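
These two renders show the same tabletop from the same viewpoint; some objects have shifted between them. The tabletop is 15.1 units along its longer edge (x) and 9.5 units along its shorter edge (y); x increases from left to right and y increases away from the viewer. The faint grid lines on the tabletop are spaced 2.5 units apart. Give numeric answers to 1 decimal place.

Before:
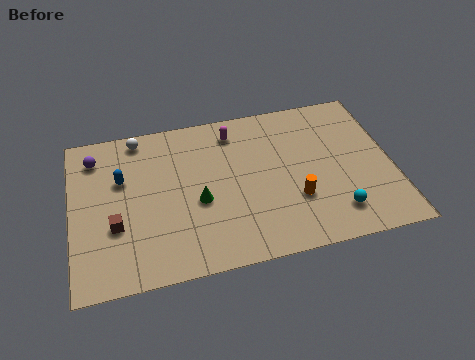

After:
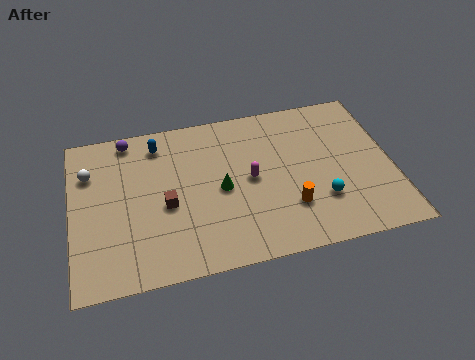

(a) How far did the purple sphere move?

1.8

The purple sphere was near (1.2, 7.7) before and (2.8, 8.5) after, so it travelled √(1.6² + 0.8²) ≈ 1.8 units.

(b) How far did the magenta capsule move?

3.2

From (7.8, 7.9) to (8.4, 4.8), the magenta capsule covered √(0.6² + 3.1²) ≈ 3.2 units.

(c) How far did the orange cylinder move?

0.5

The orange cylinder was near (10.4, 3.1) before and (10.1, 2.7) after, so it travelled √(0.3² + 0.4²) ≈ 0.5 units.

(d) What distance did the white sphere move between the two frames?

2.9

The white sphere moved from about (3.3, 8.5) to (0.9, 6.8), a distance of √(2.4² + 1.7²) ≈ 2.9.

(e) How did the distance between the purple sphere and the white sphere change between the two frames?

+0.3

Before: roughly 2.2 units apart; after: 2.5. That's 0.3 units further apart.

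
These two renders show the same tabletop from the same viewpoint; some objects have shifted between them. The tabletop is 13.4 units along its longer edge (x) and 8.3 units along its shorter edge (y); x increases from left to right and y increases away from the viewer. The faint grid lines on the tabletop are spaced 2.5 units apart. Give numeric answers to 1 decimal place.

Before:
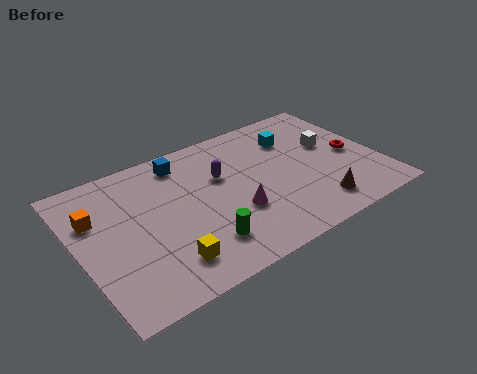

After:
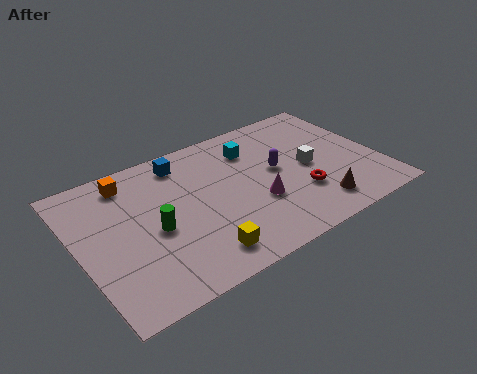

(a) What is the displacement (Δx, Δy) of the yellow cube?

(1.4, -0.3)

From the two frames, the yellow cube sits at roughly (3.4, 1.7) before and (4.8, 1.4) after.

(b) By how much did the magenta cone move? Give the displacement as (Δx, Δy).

(1.0, 0.1)

The magenta cone started near (6.7, 2.9) and ended near (7.7, 3.0).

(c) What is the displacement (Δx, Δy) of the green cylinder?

(-1.8, 1.8)

The green cylinder started near (5.0, 1.9) and ended near (3.2, 3.7).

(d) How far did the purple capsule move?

2.5

The purple capsule was near (6.5, 5.3) before and (8.9, 4.5) after, so it travelled √(2.4² + 0.8²) ≈ 2.5 units.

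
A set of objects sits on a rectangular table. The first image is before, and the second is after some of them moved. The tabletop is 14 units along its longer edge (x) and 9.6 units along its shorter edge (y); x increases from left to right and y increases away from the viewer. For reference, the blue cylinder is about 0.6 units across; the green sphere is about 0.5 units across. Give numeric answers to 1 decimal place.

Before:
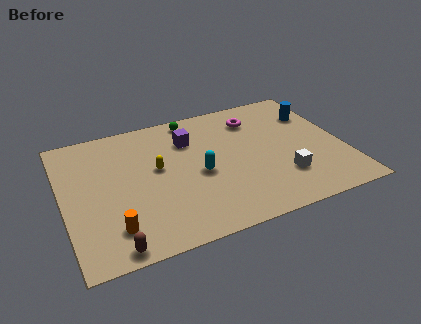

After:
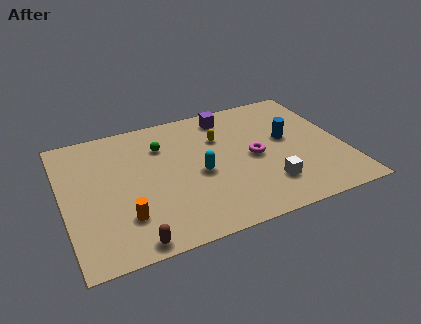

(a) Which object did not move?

the cyan capsule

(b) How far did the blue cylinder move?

2.2

From (12.9, 6.9) to (11.3, 5.4), the blue cylinder covered √(1.6² + 1.5²) ≈ 2.2 units.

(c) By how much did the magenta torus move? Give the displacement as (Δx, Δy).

(-0.4, -2.9)

The magenta torus was at about (9.9, 7.5) and moved to about (9.5, 4.6).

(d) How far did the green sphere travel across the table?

2.3

From (6.8, 8.6) to (5.1, 7.0), the green sphere covered √(1.7² + 1.6²) ≈ 2.3 units.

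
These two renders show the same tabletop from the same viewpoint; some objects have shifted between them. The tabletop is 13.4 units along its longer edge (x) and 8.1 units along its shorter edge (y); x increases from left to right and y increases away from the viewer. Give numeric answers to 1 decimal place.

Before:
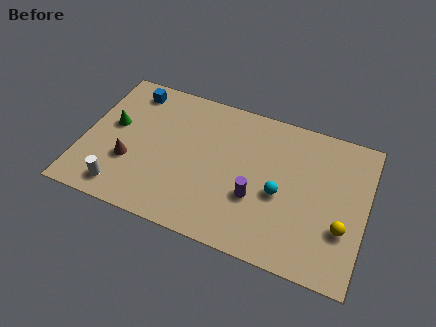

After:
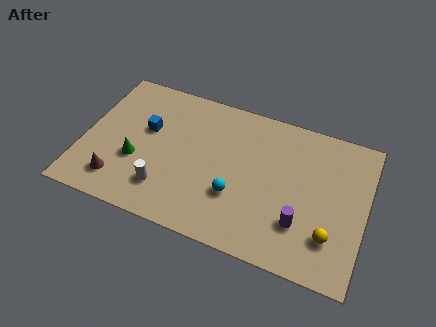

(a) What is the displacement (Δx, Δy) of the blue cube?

(1.0, -2.0)

The blue cube started near (1.9, 6.9) and ended near (2.9, 4.9).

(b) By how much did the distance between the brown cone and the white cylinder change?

+0.6

Before: roughly 1.6 units apart; after: 2.2. That's 0.6 units further apart.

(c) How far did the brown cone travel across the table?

1.3

From (2.3, 2.8) to (1.9, 1.6), the brown cone covered √(0.4² + 1.2²) ≈ 1.3 units.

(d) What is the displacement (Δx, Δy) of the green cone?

(1.3, -1.6)

From the two frames, the green cone sits at roughly (1.3, 4.6) before and (2.6, 3.0) after.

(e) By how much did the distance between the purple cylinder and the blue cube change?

+0.5

They were about 7.5 units apart before and 8.0 after — 0.5 units further apart.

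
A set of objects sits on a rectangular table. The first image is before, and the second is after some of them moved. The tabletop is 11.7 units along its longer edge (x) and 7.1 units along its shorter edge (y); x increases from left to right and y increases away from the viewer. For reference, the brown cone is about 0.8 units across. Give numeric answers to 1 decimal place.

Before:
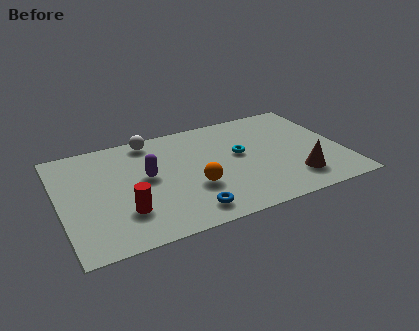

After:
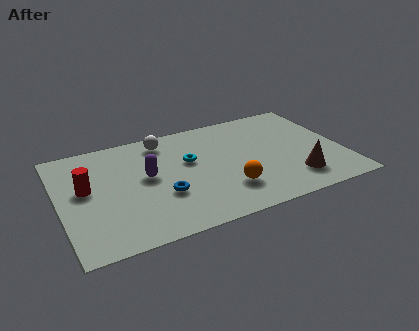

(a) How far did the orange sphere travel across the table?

1.4

From (5.4, 2.5) to (6.7, 1.9), the orange sphere covered √(1.3² + 0.6²) ≈ 1.4 units.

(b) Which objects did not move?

the purple capsule and the brown cone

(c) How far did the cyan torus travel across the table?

2.1

The cyan torus was near (7.5, 4.0) before and (5.4, 4.3) after, so it travelled √(2.1² + 0.3²) ≈ 2.1 units.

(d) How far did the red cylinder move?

2.4

From (2.5, 2.0) to (1.1, 4.0), the red cylinder covered √(1.4² + 2.0²) ≈ 2.4 units.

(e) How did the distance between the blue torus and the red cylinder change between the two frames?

+0.7

Before: roughly 2.7 units apart; after: 3.4. That's 0.7 units further apart.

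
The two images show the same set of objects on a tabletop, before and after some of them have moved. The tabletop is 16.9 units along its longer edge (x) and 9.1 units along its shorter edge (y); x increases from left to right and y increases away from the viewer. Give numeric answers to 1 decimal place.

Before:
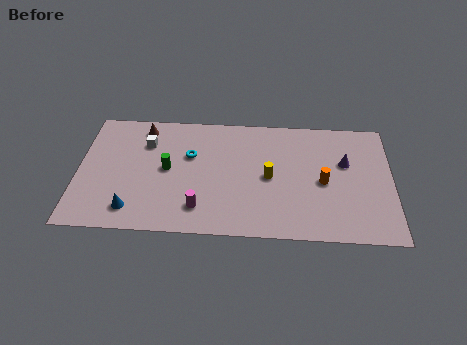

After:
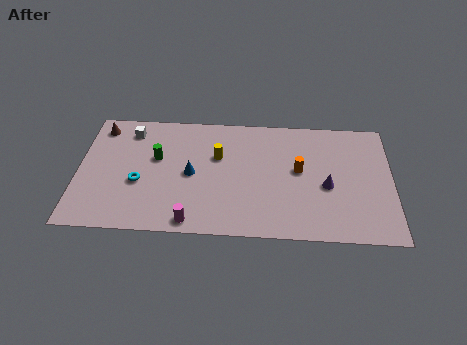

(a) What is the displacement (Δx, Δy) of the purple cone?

(-1.0, -1.8)

From the two frames, the purple cone sits at roughly (14.4, 5.7) before and (13.4, 3.9) after.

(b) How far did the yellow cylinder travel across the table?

3.1

The yellow cylinder moved from about (10.3, 4.4) to (7.5, 5.8), a distance of √(2.8² + 1.4²) ≈ 3.1.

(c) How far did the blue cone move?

4.2

The blue cone was near (3.0, 1.6) before and (6.1, 4.4) after, so it travelled √(3.1² + 2.8²) ≈ 4.2 units.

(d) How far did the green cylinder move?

1.0

The green cylinder was near (4.8, 4.7) before and (4.2, 5.5) after, so it travelled √(0.6² + 0.8²) ≈ 1.0 units.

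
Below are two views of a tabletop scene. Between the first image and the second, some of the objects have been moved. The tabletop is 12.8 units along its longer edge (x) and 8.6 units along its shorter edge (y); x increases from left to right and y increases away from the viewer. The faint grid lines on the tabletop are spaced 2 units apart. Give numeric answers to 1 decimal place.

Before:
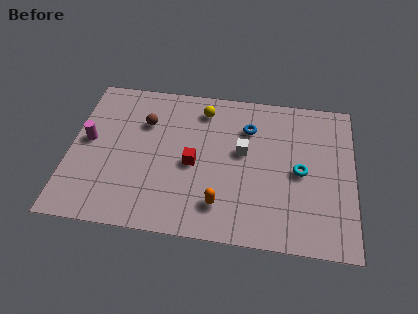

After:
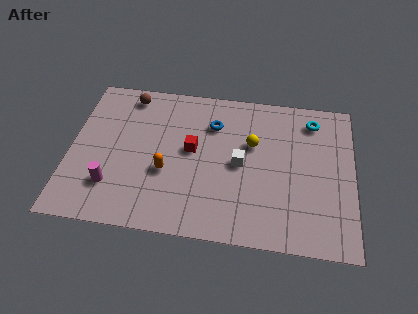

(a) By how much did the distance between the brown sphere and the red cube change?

+1.0

They were about 3.1 units apart before and 4.1 after — 1.0 units further apart.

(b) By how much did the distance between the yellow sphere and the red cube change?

-0.4

The distance was about 3.2 in the first image and 2.8 in the second, so they moved 0.4 units closer together.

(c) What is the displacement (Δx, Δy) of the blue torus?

(-1.6, 0.0)

The blue torus was at about (8.0, 6.3) and moved to about (6.4, 6.3).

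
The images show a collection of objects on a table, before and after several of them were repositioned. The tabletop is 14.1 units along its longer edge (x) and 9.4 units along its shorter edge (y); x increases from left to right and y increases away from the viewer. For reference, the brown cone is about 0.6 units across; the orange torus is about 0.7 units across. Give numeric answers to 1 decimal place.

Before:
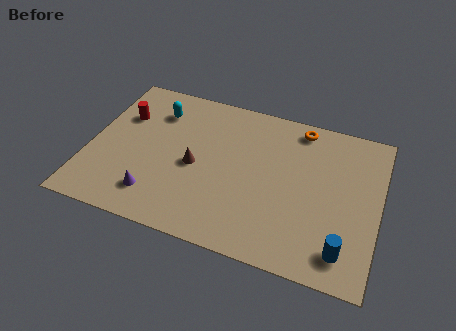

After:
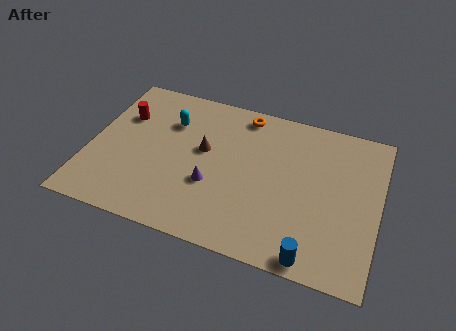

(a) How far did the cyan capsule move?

0.9

The cyan capsule was near (3.0, 7.2) before and (3.7, 6.7) after, so it travelled √(0.7² + 0.5²) ≈ 0.9 units.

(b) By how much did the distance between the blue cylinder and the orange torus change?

+1.3

Before: roughly 7.2 units apart; after: 8.5. That's 1.3 units further apart.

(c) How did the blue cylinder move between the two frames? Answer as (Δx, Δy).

(-1.4, -0.8)

From the two frames, the blue cylinder sits at roughly (12.6, 1.6) before and (11.2, 0.8) after.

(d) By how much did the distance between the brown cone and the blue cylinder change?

-0.6

Before: roughly 7.9 units apart; after: 7.3. That's 0.6 units closer together.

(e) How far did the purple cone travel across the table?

3.0

From (3.5, 1.9) to (6.1, 3.4), the purple cone covered √(2.6² + 1.5²) ≈ 3.0 units.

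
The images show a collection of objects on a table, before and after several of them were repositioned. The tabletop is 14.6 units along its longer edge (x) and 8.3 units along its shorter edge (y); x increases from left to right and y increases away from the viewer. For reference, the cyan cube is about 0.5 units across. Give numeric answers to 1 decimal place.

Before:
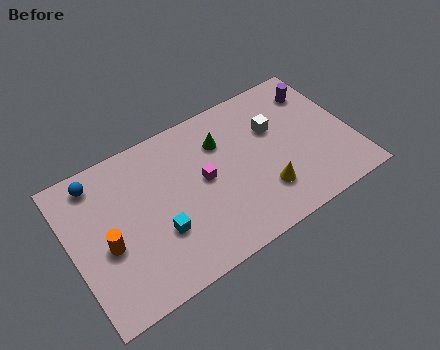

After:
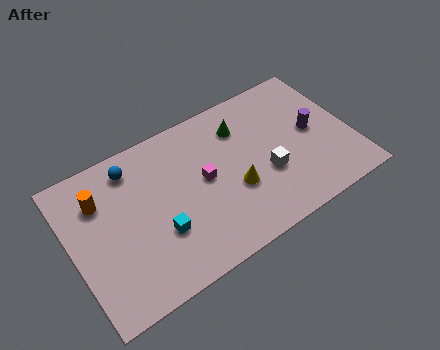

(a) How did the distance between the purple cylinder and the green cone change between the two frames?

-1.2

Before: roughly 5.2 units apart; after: 4.0. That's 1.2 units closer together.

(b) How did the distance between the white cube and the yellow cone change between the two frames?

-1.7

Before: roughly 3.4 units apart; after: 1.7. That's 1.7 units closer together.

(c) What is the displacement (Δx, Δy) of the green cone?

(1.1, 0.3)

The green cone was at about (8.1, 6.0) and moved to about (9.2, 6.3).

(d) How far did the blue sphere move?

1.8

The blue sphere moved from about (1.7, 7.1) to (3.5, 6.9), a distance of √(1.8² + 0.2²) ≈ 1.8.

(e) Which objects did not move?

the cyan cube and the magenta cube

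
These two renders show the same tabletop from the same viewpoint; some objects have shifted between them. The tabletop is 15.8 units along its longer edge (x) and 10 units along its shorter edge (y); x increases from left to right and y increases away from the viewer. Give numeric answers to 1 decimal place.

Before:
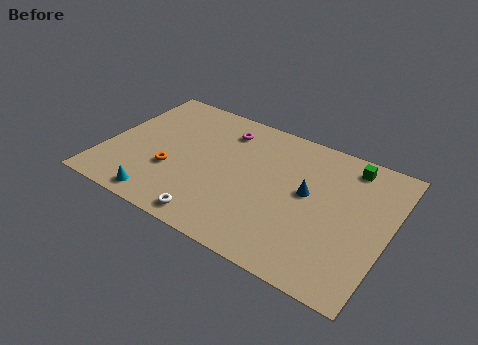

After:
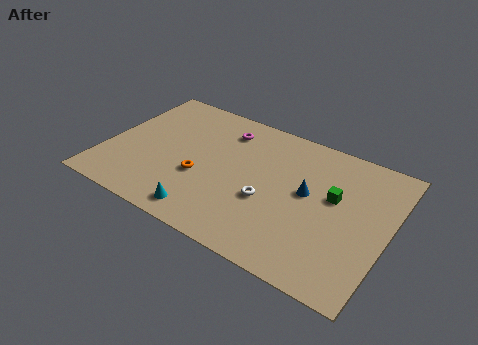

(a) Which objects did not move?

the blue cone and the magenta torus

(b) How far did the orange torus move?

1.6

The orange torus moved from about (3.9, 3.5) to (5.5, 3.8), a distance of √(1.6² + 0.3²) ≈ 1.6.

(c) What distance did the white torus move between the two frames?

3.8

The white torus moved from about (6.7, 1.1) to (9.3, 3.9), a distance of √(2.6² + 2.8²) ≈ 3.8.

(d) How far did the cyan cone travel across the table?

2.5

From (3.7, 1.1) to (6.2, 1.3), the cyan cone covered √(2.5² + 0.2²) ≈ 2.5 units.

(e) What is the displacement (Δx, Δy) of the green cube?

(-0.5, -2.7)

From the two frames, the green cube sits at roughly (13.2, 8.6) before and (12.7, 5.9) after.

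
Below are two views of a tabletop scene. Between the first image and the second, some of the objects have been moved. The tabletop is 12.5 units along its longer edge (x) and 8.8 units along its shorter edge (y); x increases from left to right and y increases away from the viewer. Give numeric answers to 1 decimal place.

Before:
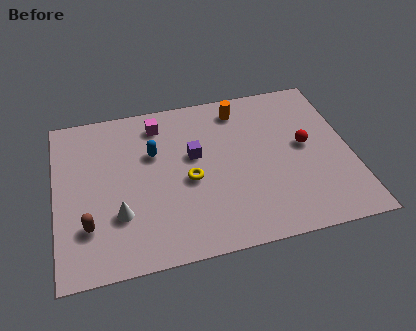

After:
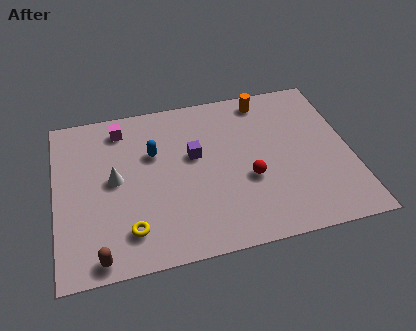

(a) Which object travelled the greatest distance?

the yellow torus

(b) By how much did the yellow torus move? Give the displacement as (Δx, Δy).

(-2.6, -2.1)

From the two frames, the yellow torus sits at roughly (5.6, 3.9) before and (3.0, 1.8) after.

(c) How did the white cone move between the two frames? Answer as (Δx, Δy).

(-0.1, 1.9)

The white cone started near (2.6, 2.7) and ended near (2.5, 4.6).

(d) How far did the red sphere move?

2.8

From (10.6, 4.7) to (8.1, 3.4), the red sphere covered √(2.5² + 1.3²) ≈ 2.8 units.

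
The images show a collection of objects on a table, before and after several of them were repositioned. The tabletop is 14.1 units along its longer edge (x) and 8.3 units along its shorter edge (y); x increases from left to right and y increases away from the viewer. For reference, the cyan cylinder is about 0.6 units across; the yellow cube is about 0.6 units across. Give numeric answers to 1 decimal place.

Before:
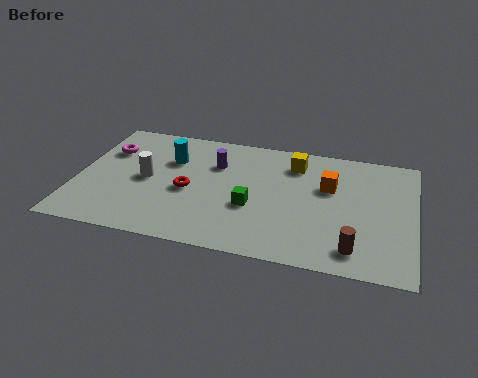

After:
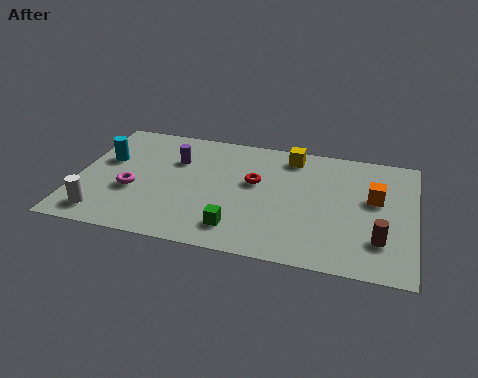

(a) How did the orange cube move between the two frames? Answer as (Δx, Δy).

(1.9, -0.4)

From the two frames, the orange cube sits at roughly (10.5, 5.3) before and (12.4, 4.9) after.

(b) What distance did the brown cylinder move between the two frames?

1.3

From (11.7, 1.4) to (12.7, 2.2), the brown cylinder covered √(1.0² + 0.8²) ≈ 1.3 units.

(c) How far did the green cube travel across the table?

1.7

The green cube was near (7.4, 3.2) before and (6.9, 1.6) after, so it travelled √(0.5² + 1.6²) ≈ 1.7 units.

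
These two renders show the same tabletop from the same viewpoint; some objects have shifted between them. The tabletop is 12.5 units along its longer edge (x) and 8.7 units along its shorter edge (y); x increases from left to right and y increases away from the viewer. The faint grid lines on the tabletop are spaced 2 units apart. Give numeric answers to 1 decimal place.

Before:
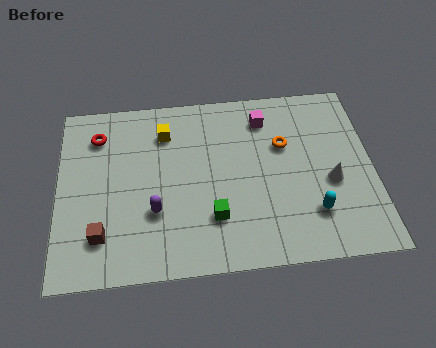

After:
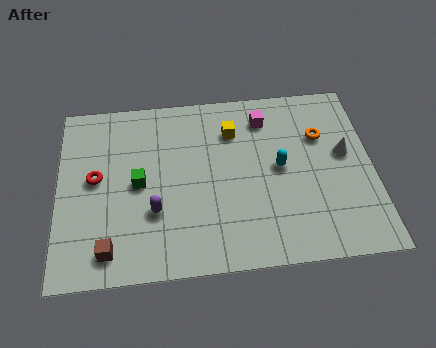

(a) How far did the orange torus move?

1.5

The orange torus was near (9.0, 5.6) before and (10.5, 5.9) after, so it travelled √(1.5² + 0.3²) ≈ 1.5 units.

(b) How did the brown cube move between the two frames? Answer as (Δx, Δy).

(0.3, -0.7)

From the two frames, the brown cube sits at roughly (1.7, 2.0) before and (2.0, 1.3) after.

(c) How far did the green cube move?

3.5

From (6.1, 2.4) to (3.2, 4.3), the green cube covered √(2.9² + 1.9²) ≈ 3.5 units.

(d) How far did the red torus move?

2.1

The red torus was near (1.6, 6.8) before and (1.5, 4.7) after, so it travelled √(0.1² + 2.1²) ≈ 2.1 units.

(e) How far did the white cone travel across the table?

1.4

The white cone was near (10.8, 3.6) before and (11.4, 4.9) after, so it travelled √(0.6² + 1.3²) ≈ 1.4 units.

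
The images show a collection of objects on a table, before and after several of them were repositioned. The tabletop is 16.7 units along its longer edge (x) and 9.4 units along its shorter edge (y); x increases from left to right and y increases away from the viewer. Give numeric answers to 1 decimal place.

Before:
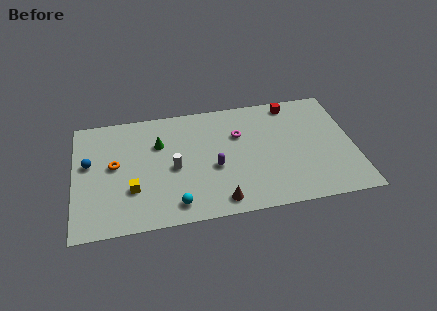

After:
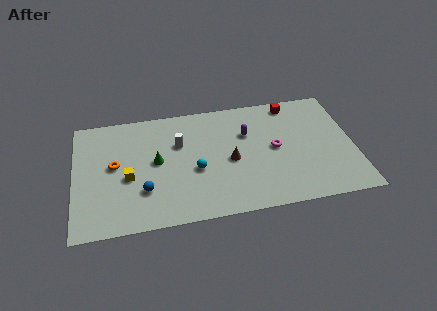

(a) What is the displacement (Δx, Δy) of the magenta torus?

(2.1, -1.5)

The magenta torus started near (9.9, 6.3) and ended near (12.0, 4.8).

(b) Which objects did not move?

the red cube and the orange torus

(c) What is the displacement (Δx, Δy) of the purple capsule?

(2.1, 2.4)

The purple capsule was at about (8.3, 3.9) and moved to about (10.4, 6.3).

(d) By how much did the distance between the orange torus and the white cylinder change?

+0.5

Before: roughly 3.6 units apart; after: 4.1. That's 0.5 units further apart.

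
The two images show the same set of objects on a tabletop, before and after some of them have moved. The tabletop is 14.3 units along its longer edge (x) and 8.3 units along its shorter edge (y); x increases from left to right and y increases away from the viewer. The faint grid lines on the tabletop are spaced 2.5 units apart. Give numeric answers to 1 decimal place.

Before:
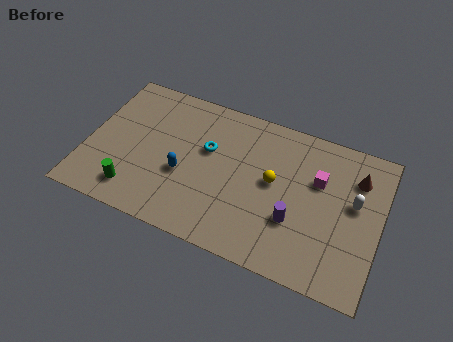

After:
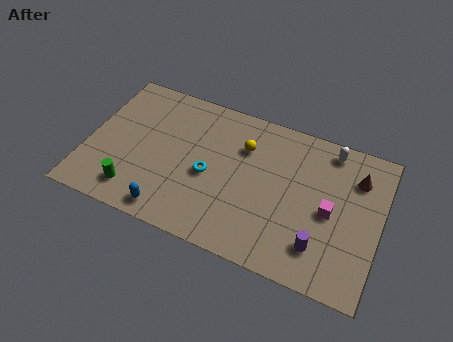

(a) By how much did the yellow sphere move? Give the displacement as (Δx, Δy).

(-1.6, 1.4)

The yellow sphere started near (9.1, 4.5) and ended near (7.5, 5.9).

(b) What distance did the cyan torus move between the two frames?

1.4

From (5.8, 5.1) to (6.0, 3.7), the cyan torus covered √(0.2² + 1.4²) ≈ 1.4 units.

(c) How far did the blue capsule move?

2.3

The blue capsule moved from about (4.8, 3.3) to (4.4, 1.0), a distance of √(0.4² + 2.3²) ≈ 2.3.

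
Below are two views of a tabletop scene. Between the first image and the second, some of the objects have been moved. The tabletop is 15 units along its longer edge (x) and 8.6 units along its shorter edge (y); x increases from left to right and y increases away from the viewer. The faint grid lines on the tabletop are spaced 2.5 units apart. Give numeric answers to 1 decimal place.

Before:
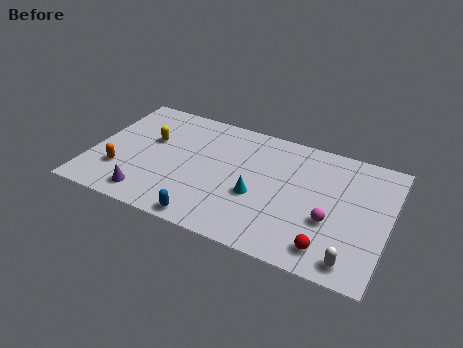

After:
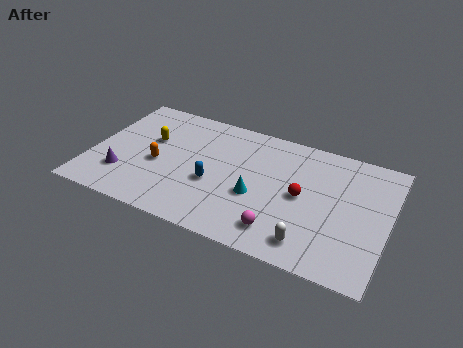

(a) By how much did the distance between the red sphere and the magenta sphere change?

+1.0

They were about 1.8 units apart before and 2.8 after — 1.0 units further apart.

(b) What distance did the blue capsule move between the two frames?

2.6

The blue capsule moved from about (6.3, 0.8) to (6.3, 3.4), a distance of √(0.0² + 2.6²) ≈ 2.6.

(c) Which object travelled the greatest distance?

the red sphere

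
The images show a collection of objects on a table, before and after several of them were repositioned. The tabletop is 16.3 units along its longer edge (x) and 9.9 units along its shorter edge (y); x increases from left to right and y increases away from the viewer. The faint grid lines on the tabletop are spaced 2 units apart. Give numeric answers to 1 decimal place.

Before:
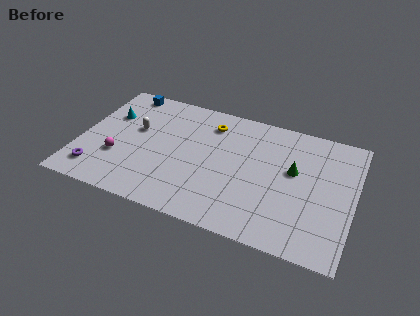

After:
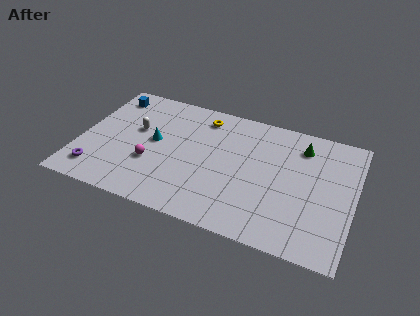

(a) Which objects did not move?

the purple torus and the white capsule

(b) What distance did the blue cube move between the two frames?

1.0

From (2.1, 8.9) to (1.3, 8.3), the blue cube covered √(0.8² + 0.6²) ≈ 1.0 units.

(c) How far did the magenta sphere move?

2.0

The magenta sphere moved from about (2.4, 3.3) to (4.4, 3.5), a distance of √(2.0² + 0.2²) ≈ 2.0.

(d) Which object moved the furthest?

the cyan cone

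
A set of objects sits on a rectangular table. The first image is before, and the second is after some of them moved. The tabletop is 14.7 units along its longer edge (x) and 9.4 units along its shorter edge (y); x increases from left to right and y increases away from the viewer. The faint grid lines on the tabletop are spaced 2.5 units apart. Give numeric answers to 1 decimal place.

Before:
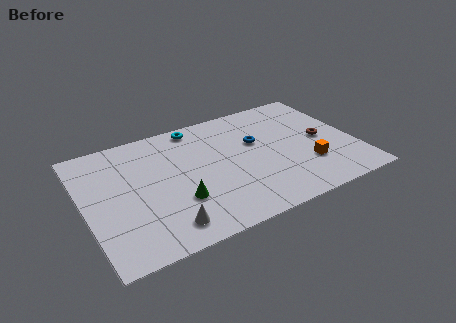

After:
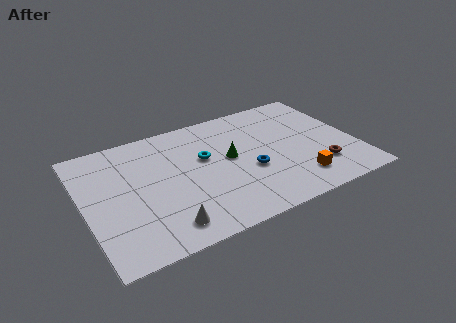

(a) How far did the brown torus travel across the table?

2.3

From (13.0, 4.6) to (12.5, 2.4), the brown torus covered √(0.5² + 2.2²) ≈ 2.3 units.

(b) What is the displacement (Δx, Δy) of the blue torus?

(-0.7, -2.1)

From the two frames, the blue torus sits at roughly (9.5, 5.8) before and (8.8, 3.7) after.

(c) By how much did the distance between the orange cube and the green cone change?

-2.5

Before: roughly 7.1 units apart; after: 4.6. That's 2.5 units closer together.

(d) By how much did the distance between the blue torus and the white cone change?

-1.7

The distance was about 7.1 in the first image and 5.4 in the second, so they moved 1.7 units closer together.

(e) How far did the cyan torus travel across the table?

2.7

The cyan torus was near (6.5, 8.4) before and (6.6, 5.7) after, so it travelled √(0.1² + 2.7²) ≈ 2.7 units.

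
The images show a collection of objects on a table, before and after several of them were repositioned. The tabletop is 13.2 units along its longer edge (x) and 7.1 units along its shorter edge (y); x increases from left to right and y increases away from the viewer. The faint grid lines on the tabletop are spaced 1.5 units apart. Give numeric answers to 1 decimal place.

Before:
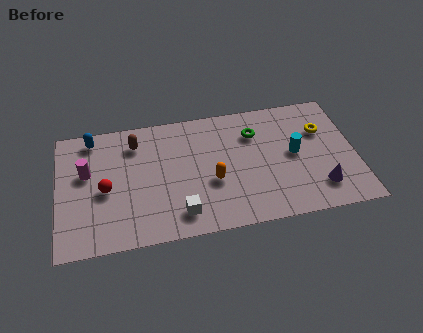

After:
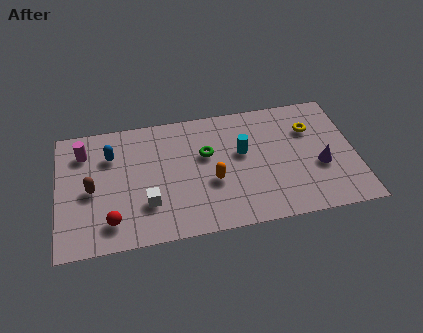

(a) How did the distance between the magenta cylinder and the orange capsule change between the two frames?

+0.5

The distance was about 5.7 in the first image and 6.2 in the second, so they moved 0.5 units further apart.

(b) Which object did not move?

the orange capsule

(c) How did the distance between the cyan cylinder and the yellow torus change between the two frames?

+1.5

Before: roughly 1.7 units apart; after: 3.2. That's 1.5 units further apart.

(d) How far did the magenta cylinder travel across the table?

1.2

The magenta cylinder moved from about (1.3, 4.3) to (1.2, 5.5), a distance of √(0.1² + 1.2²) ≈ 1.2.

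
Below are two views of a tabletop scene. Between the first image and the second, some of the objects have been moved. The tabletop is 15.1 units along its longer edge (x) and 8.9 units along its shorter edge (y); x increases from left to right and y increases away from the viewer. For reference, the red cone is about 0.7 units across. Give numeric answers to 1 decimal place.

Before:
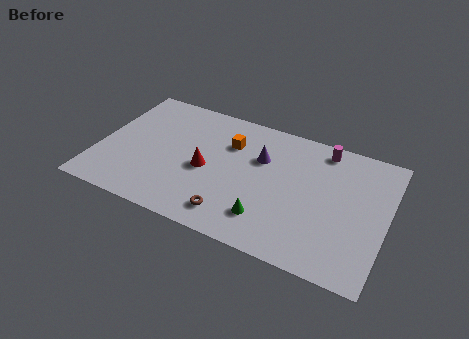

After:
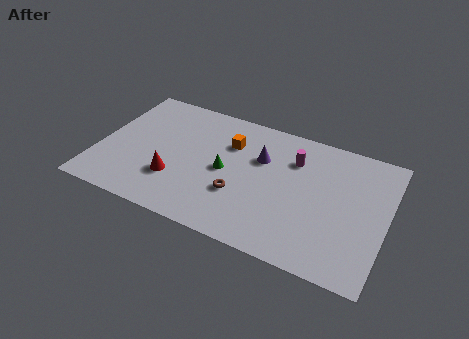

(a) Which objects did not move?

the purple cone and the orange cube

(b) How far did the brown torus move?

1.5

From (7.4, 1.5) to (7.6, 3.0), the brown torus covered √(0.2² + 1.5²) ≈ 1.5 units.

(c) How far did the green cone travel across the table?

3.4

From (9.2, 2.0) to (6.7, 4.3), the green cone covered √(2.5² + 2.3²) ≈ 3.4 units.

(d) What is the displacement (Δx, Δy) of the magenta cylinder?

(-1.4, -1.3)

The magenta cylinder started near (11.5, 7.8) and ended near (10.1, 6.5).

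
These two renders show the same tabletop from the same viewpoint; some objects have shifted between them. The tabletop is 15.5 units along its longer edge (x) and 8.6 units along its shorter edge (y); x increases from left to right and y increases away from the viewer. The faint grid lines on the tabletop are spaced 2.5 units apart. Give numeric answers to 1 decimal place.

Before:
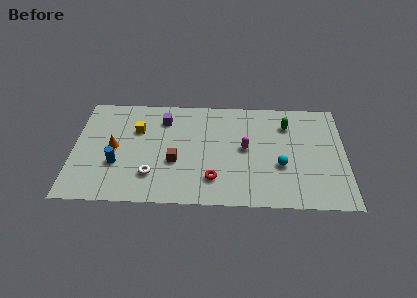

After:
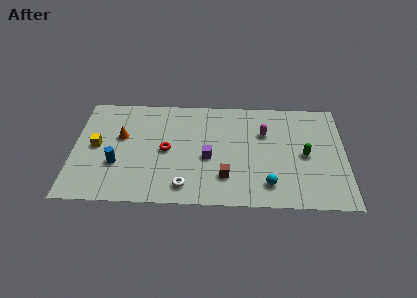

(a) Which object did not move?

the blue cylinder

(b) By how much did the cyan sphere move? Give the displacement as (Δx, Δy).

(-0.7, -1.5)

The cyan sphere was at about (11.8, 3.2) and moved to about (11.1, 1.7).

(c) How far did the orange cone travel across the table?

1.0

The orange cone was near (2.3, 4.3) before and (2.7, 5.2) after, so it travelled √(0.4² + 0.9²) ≈ 1.0 units.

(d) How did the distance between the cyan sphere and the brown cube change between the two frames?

-3.5

They were about 6.0 units apart before and 2.5 after — 3.5 units closer together.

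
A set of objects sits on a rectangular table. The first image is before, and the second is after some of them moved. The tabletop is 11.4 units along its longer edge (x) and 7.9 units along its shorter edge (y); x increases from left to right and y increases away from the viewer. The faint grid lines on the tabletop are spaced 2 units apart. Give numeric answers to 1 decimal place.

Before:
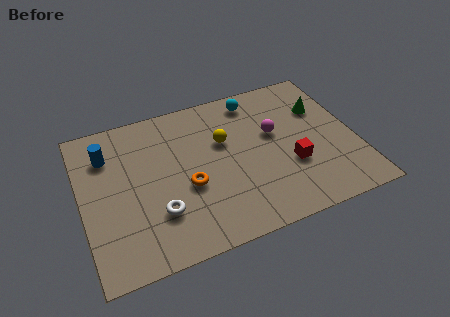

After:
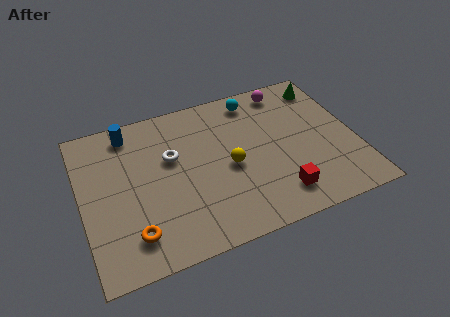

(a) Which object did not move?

the cyan sphere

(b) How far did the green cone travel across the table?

1.2

The green cone was near (10.2, 5.4) before and (10.5, 6.6) after, so it travelled √(0.3² + 1.2²) ≈ 1.2 units.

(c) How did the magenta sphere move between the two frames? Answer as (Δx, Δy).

(0.8, 2.2)

From the two frames, the magenta sphere sits at roughly (8.1, 4.7) before and (8.9, 6.9) after.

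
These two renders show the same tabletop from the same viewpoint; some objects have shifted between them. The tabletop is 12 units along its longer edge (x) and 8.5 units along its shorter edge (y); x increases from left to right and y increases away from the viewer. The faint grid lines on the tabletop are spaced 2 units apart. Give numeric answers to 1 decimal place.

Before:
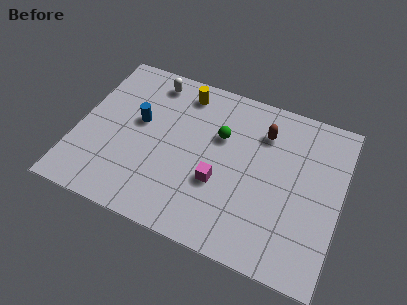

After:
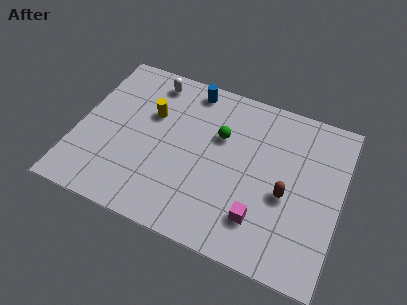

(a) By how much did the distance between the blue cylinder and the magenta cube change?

+2.4

Before: roughly 4.3 units apart; after: 6.7. That's 2.4 units further apart.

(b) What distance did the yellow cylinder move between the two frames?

2.1

From (4.5, 7.2) to (3.2, 5.5), the yellow cylinder covered √(1.3² + 1.7²) ≈ 2.1 units.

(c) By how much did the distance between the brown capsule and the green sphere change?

+1.6

They were about 2.1 units apart before and 3.7 after — 1.6 units further apart.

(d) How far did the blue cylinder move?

3.3

The blue cylinder moved from about (2.7, 4.9) to (4.8, 7.5), a distance of √(2.1² + 2.6²) ≈ 3.3.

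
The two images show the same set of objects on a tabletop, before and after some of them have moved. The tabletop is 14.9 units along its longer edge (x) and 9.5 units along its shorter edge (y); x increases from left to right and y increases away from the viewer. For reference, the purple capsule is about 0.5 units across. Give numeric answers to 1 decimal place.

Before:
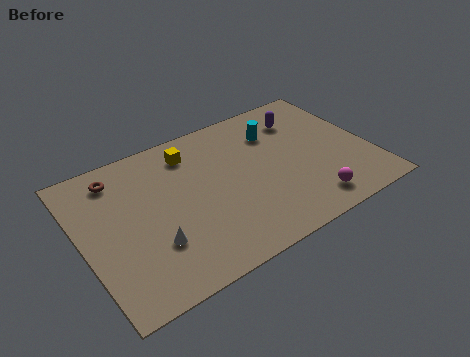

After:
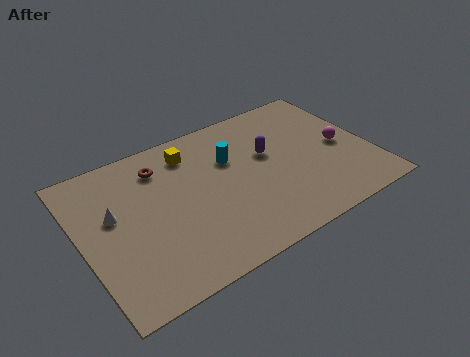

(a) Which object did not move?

the yellow cube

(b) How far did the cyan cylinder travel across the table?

2.6

From (10.4, 7.0) to (7.9, 6.3), the cyan cylinder covered √(2.5² + 0.7²) ≈ 2.6 units.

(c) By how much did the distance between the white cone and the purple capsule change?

-1.6

The distance was about 9.7 in the first image and 8.1 in the second, so they moved 1.6 units closer together.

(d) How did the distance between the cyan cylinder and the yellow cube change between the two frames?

-2.1

Before: roughly 4.5 units apart; after: 2.4. That's 2.1 units closer together.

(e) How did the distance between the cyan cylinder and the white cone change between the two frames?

-2.0

Before: roughly 8.2 units apart; after: 6.2. That's 2.0 units closer together.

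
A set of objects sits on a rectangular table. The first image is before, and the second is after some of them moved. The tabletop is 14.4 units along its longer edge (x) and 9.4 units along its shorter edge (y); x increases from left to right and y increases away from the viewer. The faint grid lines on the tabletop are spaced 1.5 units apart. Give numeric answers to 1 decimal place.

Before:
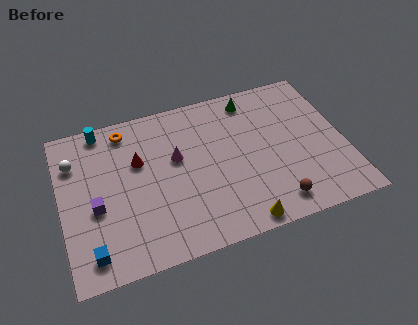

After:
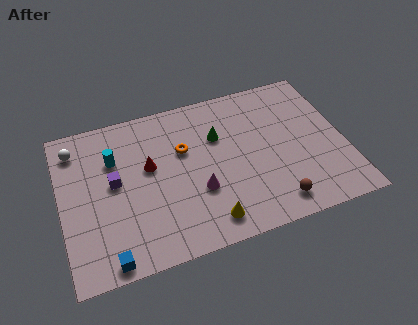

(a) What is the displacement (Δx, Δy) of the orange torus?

(2.8, -2.1)

The orange torus was at about (3.5, 8.1) and moved to about (6.3, 6.0).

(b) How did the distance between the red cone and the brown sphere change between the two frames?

-0.7

The distance was about 8.0 in the first image and 7.3 in the second, so they moved 0.7 units closer together.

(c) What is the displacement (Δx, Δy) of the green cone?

(-1.9, -1.8)

The green cone was at about (10.0, 8.1) and moved to about (8.1, 6.3).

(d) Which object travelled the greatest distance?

the orange torus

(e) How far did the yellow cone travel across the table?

1.7

The yellow cone moved from about (8.7, 0.8) to (7.1, 1.4), a distance of √(1.6² + 0.6²) ≈ 1.7.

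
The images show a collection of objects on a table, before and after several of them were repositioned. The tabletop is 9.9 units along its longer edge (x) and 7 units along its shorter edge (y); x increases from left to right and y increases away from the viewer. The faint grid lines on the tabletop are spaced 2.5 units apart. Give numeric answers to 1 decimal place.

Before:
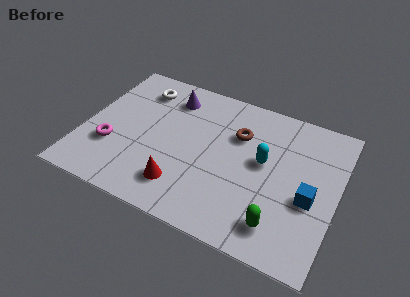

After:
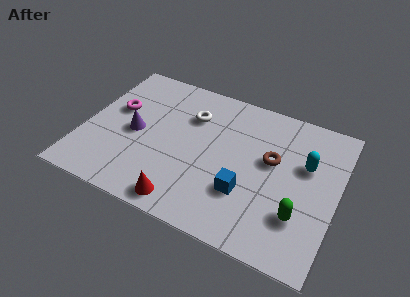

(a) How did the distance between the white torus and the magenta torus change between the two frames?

-0.4

They were about 3.4 units apart before and 3.0 after — 0.4 units closer together.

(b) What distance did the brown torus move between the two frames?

1.6

The brown torus was near (5.9, 4.8) before and (7.3, 4.1) after, so it travelled √(1.4² + 0.7²) ≈ 1.6 units.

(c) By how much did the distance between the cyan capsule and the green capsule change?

-0.4

The distance was about 2.8 in the first image and 2.4 in the second, so they moved 0.4 units closer together.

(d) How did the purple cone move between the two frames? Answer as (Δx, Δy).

(-1.1, -2.3)

From the two frames, the purple cone sits at roughly (3.1, 5.6) before and (2.0, 3.3) after.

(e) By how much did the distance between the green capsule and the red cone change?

+0.7

They were about 3.8 units apart before and 4.5 after — 0.7 units further apart.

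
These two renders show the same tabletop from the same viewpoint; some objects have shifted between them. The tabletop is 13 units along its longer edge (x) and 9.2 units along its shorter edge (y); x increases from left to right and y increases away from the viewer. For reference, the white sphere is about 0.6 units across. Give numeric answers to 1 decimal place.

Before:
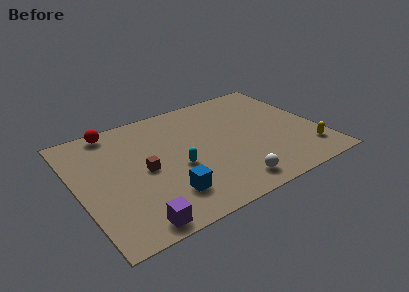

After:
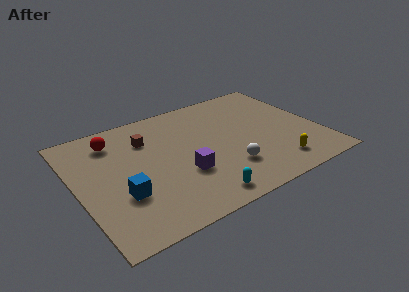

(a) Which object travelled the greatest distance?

the purple cube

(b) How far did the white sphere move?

1.2

The white sphere moved from about (7.6, 1.3) to (7.7, 2.5), a distance of √(0.1² + 1.2²) ≈ 1.2.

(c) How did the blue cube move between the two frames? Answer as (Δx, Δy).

(-2.2, 1.0)

The blue cube was at about (4.3, 2.1) and moved to about (2.1, 3.1).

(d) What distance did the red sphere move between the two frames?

0.9

From (2.4, 8.3) to (2.3, 7.4), the red sphere covered √(0.1² + 0.9²) ≈ 0.9 units.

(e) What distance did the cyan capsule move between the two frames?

2.8

From (5.2, 3.8) to (5.9, 1.1), the cyan capsule covered √(0.7² + 2.7²) ≈ 2.8 units.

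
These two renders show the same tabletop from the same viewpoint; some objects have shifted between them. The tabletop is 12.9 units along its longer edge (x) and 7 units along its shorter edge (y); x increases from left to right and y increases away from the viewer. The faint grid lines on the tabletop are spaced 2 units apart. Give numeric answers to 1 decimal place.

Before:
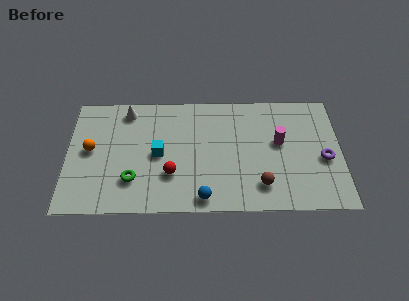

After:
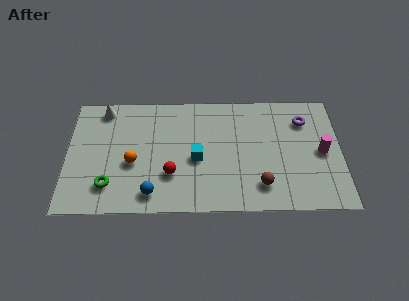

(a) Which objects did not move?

the red sphere and the brown sphere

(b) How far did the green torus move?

1.1

The green torus moved from about (3.1, 1.9) to (2.0, 1.6), a distance of √(1.1² + 0.3²) ≈ 1.1.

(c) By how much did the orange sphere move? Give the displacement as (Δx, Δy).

(2.0, -0.8)

The orange sphere was at about (1.1, 3.7) and moved to about (3.1, 2.9).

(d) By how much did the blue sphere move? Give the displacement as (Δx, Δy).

(-2.4, 0.3)

The blue sphere started near (6.4, 0.8) and ended near (4.0, 1.1).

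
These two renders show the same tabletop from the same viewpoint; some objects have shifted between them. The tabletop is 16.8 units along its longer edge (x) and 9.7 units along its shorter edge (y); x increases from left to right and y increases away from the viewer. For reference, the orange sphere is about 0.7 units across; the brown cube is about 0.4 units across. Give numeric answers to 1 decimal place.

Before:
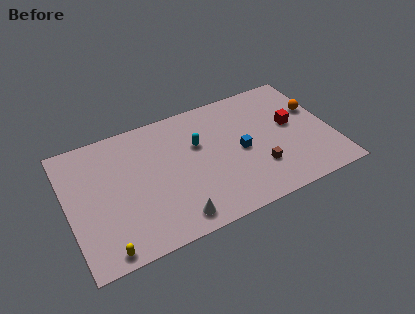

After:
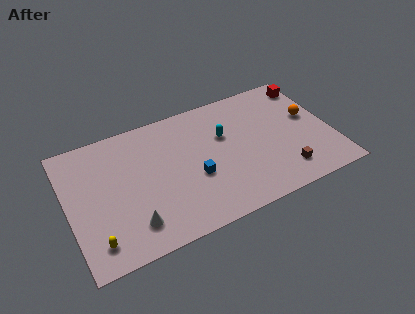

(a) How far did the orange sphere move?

0.6

The orange sphere moved from about (16.0, 6.1) to (15.6, 5.6), a distance of √(0.4² + 0.5²) ≈ 0.6.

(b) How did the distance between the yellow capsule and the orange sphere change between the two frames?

-0.3

The distance was about 15.0 in the first image and 14.7 in the second, so they moved 0.3 units closer together.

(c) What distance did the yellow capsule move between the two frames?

0.9

From (1.9, 0.9) to (1.4, 1.7), the yellow capsule covered √(0.5² + 0.8²) ≈ 0.9 units.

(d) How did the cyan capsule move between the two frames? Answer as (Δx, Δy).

(1.7, 0.0)

The cyan capsule was at about (8.4, 6.2) and moved to about (10.1, 6.2).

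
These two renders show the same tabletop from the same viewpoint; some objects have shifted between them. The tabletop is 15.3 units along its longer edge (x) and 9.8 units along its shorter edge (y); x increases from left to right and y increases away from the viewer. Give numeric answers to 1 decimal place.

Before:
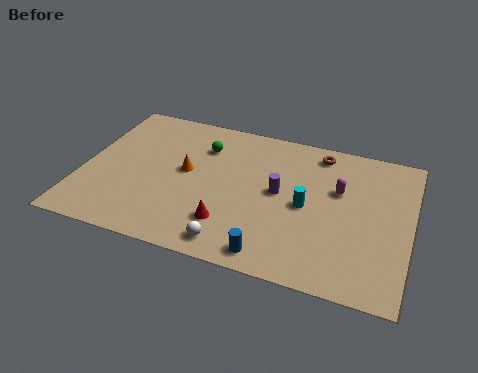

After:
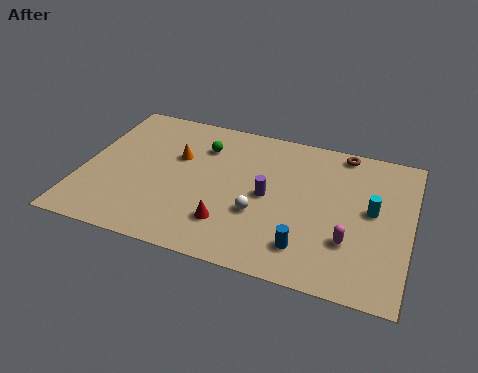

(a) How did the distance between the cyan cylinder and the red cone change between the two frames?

+2.9

The distance was about 4.1 in the first image and 7.0 in the second, so they moved 2.9 units further apart.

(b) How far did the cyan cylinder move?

3.1

The cyan cylinder was near (10.5, 4.7) before and (13.5, 5.3) after, so it travelled √(3.0² + 0.6²) ≈ 3.1 units.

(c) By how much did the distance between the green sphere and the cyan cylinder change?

+2.6

The distance was about 5.7 in the first image and 8.3 in the second, so they moved 2.6 units further apart.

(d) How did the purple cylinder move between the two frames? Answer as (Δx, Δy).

(-0.5, -0.4)

The purple cylinder was at about (9.2, 5.2) and moved to about (8.7, 4.8).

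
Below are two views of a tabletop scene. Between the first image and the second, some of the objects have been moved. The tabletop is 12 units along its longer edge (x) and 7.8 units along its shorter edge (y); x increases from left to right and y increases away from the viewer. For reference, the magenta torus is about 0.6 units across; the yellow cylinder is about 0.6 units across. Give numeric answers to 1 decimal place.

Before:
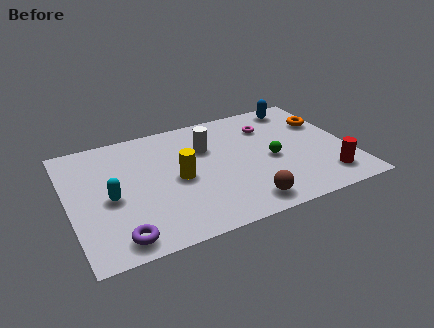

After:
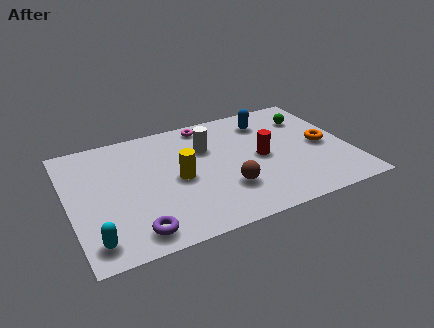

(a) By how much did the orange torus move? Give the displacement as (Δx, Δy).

(-0.3, -1.6)

The orange torus was at about (11.2, 5.3) and moved to about (10.9, 3.7).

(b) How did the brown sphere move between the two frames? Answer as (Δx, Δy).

(-0.6, 1.2)

From the two frames, the brown sphere sits at roughly (7.1, 1.1) before and (6.5, 2.3) after.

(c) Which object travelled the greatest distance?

the red cylinder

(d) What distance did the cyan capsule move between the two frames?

2.5

The cyan capsule was near (1.7, 3.5) before and (0.8, 1.2) after, so it travelled √(0.9² + 2.3²) ≈ 2.5 units.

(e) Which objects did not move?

the white cylinder and the yellow cylinder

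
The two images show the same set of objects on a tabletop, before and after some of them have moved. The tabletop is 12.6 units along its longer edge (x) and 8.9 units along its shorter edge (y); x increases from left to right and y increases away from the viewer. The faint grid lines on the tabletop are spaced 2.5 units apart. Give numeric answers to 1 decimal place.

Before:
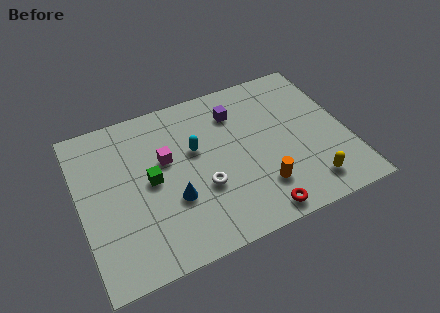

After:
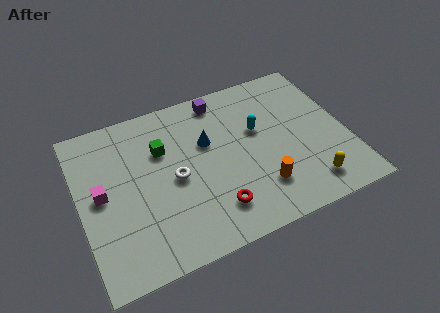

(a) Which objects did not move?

the yellow capsule and the orange cylinder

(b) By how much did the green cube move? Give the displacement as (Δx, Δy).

(0.7, 1.5)

The green cube started near (3.3, 4.5) and ended near (4.0, 6.0).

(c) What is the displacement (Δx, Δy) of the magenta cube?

(-3.1, -0.8)

From the two frames, the magenta cube sits at roughly (4.1, 5.4) before and (1.0, 4.6) after.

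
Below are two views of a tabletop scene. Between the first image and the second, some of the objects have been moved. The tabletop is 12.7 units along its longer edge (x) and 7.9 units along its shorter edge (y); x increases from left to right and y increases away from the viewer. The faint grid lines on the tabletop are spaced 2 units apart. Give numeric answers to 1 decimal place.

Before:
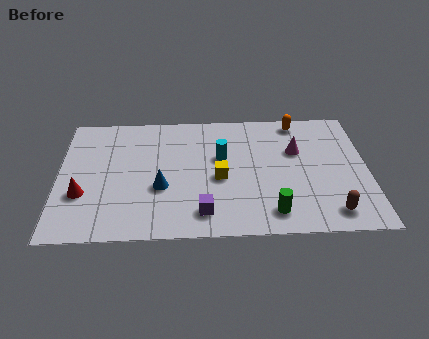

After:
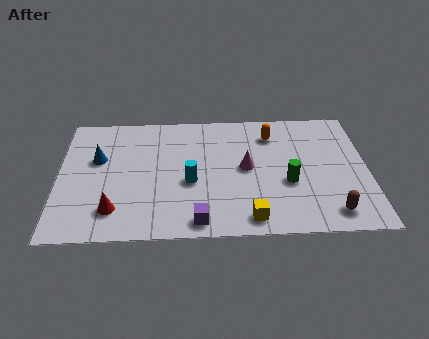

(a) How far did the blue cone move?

3.2

The blue cone was near (4.2, 3.0) before and (1.6, 4.9) after, so it travelled √(2.6² + 1.9²) ≈ 3.2 units.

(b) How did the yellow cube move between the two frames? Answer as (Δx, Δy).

(1.2, -2.5)

The yellow cube was at about (6.6, 3.5) and moved to about (7.8, 1.0).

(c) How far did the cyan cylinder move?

2.0

From (6.7, 4.8) to (5.4, 3.3), the cyan cylinder covered √(1.3² + 1.5²) ≈ 2.0 units.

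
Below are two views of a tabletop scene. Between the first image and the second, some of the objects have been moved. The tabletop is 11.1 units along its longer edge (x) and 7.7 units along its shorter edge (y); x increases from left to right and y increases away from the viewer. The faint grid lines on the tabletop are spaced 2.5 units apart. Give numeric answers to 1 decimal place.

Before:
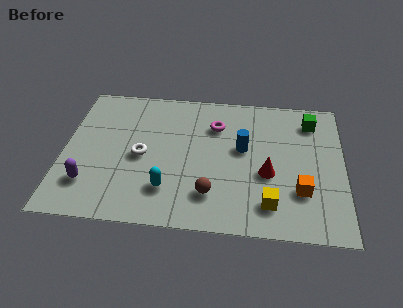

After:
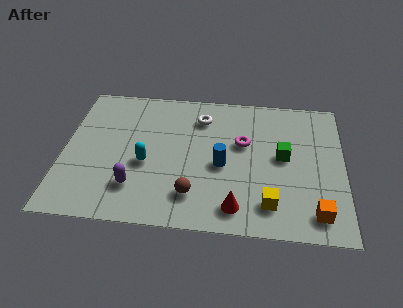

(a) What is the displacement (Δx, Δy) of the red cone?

(-1.2, -1.9)

The red cone was at about (8.1, 3.1) and moved to about (6.9, 1.2).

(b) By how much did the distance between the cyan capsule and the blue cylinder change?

-0.8

Before: roughly 3.8 units apart; after: 3.0. That's 0.8 units closer together.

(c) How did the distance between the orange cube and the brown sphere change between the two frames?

+1.3

The distance was about 3.5 in the first image and 4.8 in the second, so they moved 1.3 units further apart.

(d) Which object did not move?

the yellow cube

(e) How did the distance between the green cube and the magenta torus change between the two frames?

-2.1

The distance was about 3.8 in the first image and 1.7 in the second, so they moved 2.1 units closer together.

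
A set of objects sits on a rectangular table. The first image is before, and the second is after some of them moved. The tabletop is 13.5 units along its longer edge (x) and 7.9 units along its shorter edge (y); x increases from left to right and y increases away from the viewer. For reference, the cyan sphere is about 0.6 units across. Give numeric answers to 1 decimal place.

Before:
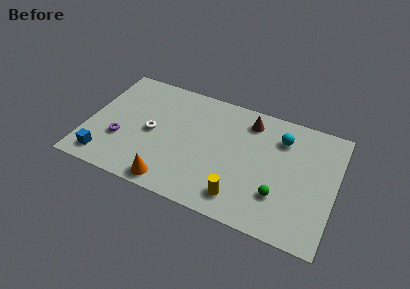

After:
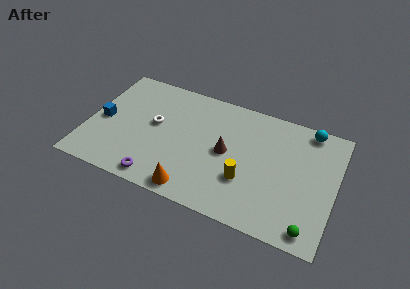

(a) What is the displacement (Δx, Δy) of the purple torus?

(2.3, -1.8)

From the two frames, the purple torus sits at roughly (1.9, 2.7) before and (4.2, 0.9) after.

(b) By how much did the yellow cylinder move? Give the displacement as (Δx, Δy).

(0.2, 1.2)

The yellow cylinder started near (8.6, 1.4) and ended near (8.8, 2.6).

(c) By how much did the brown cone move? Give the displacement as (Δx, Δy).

(-1.0, -2.5)

The brown cone was at about (8.6, 6.5) and moved to about (7.6, 4.0).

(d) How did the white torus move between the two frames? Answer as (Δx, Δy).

(0.1, 0.6)

The white torus started near (3.5, 3.8) and ended near (3.6, 4.4).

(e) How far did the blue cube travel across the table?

2.5

The blue cube was near (1.2, 1.2) before and (0.8, 3.7) after, so it travelled √(0.4² + 2.5²) ≈ 2.5 units.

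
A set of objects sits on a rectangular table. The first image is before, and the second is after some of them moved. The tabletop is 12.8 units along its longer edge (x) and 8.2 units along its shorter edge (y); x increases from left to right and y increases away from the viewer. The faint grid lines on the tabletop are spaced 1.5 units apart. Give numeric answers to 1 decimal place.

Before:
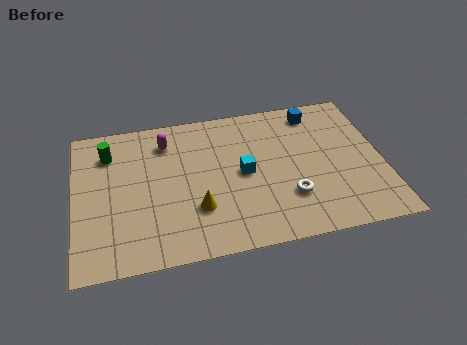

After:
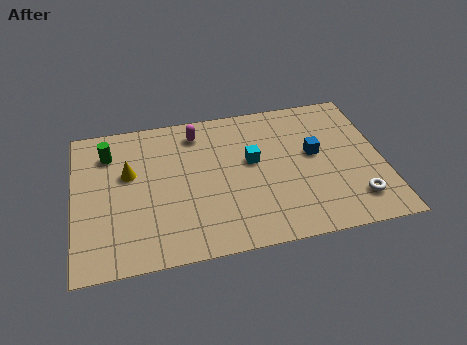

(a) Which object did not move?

the green cylinder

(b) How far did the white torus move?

2.8

From (8.8, 2.4) to (11.5, 1.7), the white torus covered √(2.7² + 0.7²) ≈ 2.8 units.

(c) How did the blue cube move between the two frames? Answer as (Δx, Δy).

(-0.2, -2.4)

The blue cube started near (10.2, 7.0) and ended near (10.0, 4.6).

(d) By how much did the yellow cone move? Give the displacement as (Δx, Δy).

(-2.7, 2.5)

The yellow cone was at about (5.0, 2.5) and moved to about (2.3, 5.0).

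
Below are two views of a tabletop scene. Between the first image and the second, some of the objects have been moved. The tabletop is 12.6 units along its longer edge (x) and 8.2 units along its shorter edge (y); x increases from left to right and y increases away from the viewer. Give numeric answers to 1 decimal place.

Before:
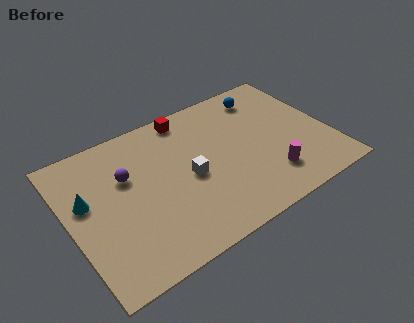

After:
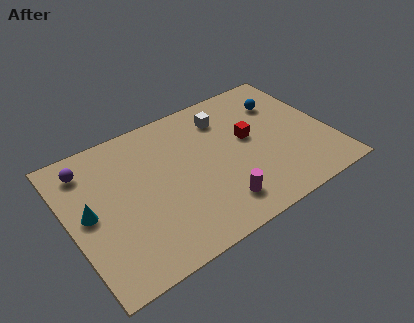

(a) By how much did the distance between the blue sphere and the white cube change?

-2.4

They were about 5.2 units apart before and 2.8 after — 2.4 units closer together.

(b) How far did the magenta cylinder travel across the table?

2.6

From (9.3, 1.9) to (6.7, 1.6), the magenta cylinder covered √(2.6² + 0.3²) ≈ 2.6 units.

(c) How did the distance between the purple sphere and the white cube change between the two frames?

+3.5

The distance was about 3.2 in the first image and 6.7 in the second, so they moved 3.5 units further apart.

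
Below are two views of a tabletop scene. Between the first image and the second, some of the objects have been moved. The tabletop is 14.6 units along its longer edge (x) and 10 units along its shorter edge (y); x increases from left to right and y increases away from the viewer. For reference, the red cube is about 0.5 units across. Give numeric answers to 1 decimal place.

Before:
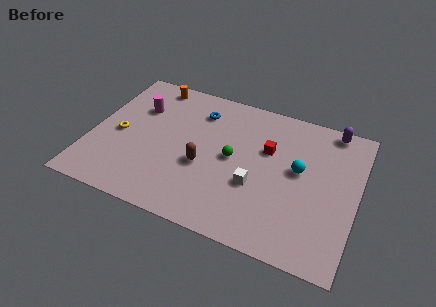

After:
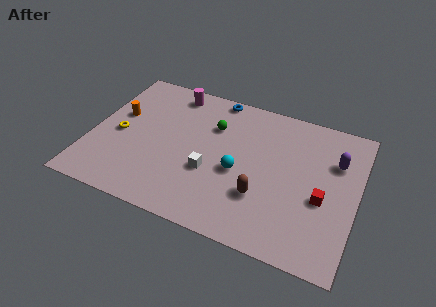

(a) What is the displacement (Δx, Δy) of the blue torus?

(0.8, 1.4)

From the two frames, the blue torus sits at roughly (5.6, 7.8) before and (6.4, 9.2) after.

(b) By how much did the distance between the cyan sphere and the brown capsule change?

-3.5

The distance was about 5.3 in the first image and 1.8 in the second, so they moved 3.5 units closer together.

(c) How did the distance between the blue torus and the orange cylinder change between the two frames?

+3.0

They were about 3.0 units apart before and 6.0 after — 3.0 units further apart.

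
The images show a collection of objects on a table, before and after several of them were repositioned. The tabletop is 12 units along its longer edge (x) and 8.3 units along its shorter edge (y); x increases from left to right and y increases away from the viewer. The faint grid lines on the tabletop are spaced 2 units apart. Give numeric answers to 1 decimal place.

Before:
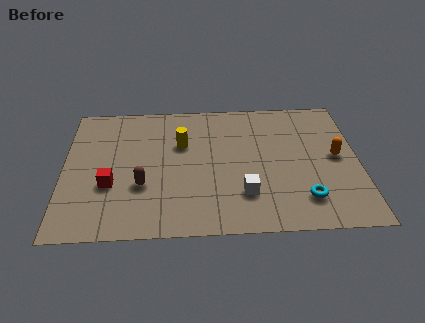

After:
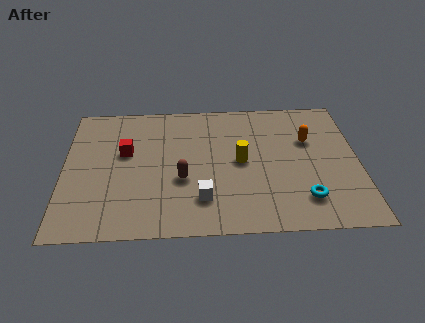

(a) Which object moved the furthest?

the yellow cylinder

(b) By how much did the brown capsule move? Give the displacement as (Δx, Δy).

(1.6, 0.3)

From the two frames, the brown capsule sits at roughly (3.2, 2.9) before and (4.8, 3.2) after.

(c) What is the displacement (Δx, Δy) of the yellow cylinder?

(2.4, -1.2)

The yellow cylinder was at about (4.8, 5.4) and moved to about (7.2, 4.2).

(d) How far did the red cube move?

2.1

The red cube was near (1.9, 3.0) before and (2.5, 5.0) after, so it travelled √(0.6² + 2.0²) ≈ 2.1 units.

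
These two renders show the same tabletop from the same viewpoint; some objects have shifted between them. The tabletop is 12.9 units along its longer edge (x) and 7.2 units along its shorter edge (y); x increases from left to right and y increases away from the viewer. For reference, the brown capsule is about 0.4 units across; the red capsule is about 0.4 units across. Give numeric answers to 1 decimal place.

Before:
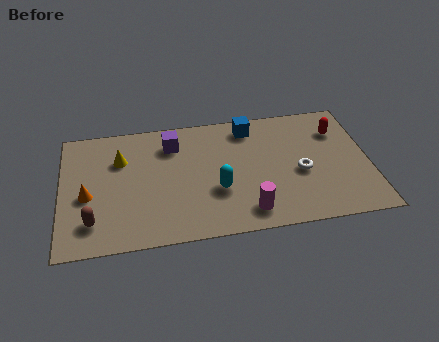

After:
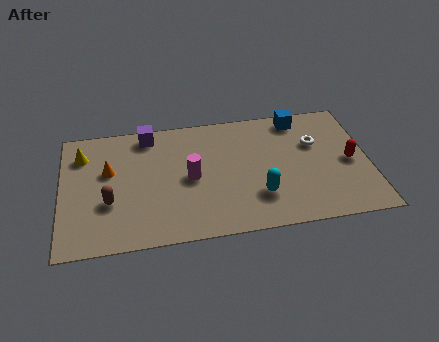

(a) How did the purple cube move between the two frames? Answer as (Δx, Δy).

(-1.0, 0.7)

The purple cube started near (4.7, 5.6) and ended near (3.7, 6.3).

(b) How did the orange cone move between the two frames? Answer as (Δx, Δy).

(0.9, 1.3)

From the two frames, the orange cone sits at roughly (1.1, 3.1) before and (2.0, 4.4) after.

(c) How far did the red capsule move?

1.9

The red capsule was near (11.7, 5.3) before and (12.1, 3.4) after, so it travelled √(0.4² + 1.9²) ≈ 1.9 units.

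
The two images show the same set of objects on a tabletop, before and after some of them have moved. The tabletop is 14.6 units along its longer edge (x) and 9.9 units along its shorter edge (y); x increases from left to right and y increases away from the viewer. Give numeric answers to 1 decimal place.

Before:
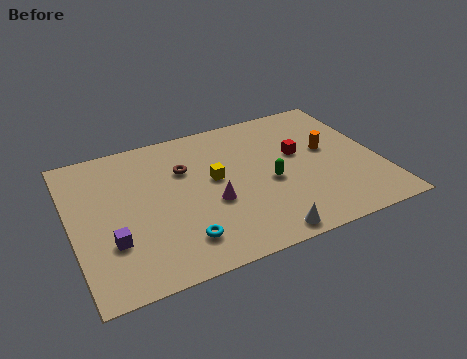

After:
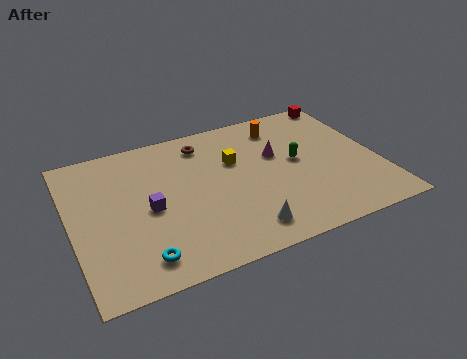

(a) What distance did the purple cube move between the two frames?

2.4

From (1.7, 3.1) to (3.6, 4.6), the purple cube covered √(1.9² + 1.5²) ≈ 2.4 units.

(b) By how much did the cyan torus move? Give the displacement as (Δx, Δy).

(-1.9, -0.4)

The cyan torus was at about (4.8, 2.0) and moved to about (2.9, 1.6).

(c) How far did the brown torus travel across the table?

1.9

The brown torus was near (5.5, 6.7) before and (6.6, 8.2) after, so it travelled √(1.1² + 1.5²) ≈ 1.9 units.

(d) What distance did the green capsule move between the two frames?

1.8

The green capsule was near (9.3, 4.3) before and (10.8, 5.3) after, so it travelled √(1.5² + 1.0²) ≈ 1.8 units.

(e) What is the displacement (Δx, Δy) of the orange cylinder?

(-1.9, 2.5)

From the two frames, the orange cylinder sits at roughly (12.3, 5.6) before and (10.4, 8.1) after.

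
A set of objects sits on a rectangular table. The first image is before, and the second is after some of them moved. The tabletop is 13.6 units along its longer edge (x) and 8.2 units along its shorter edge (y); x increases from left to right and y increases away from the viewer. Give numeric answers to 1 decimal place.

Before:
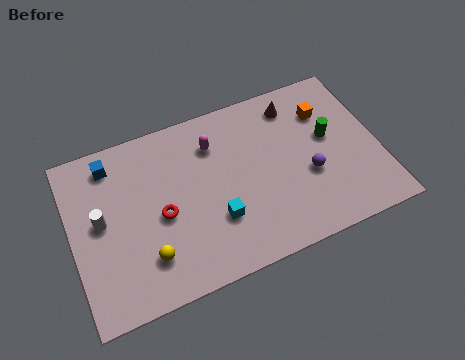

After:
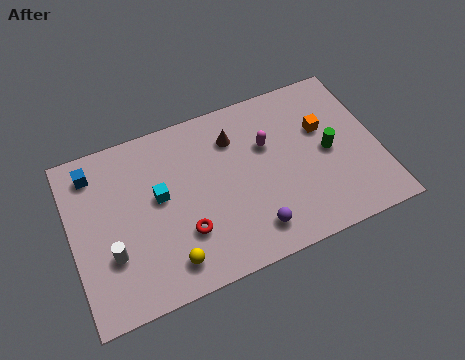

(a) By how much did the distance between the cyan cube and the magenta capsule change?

+1.3

The distance was about 3.6 in the first image and 4.9 in the second, so they moved 1.3 units further apart.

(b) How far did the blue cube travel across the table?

0.8

From (2.0, 6.9) to (1.2, 6.8), the blue cube covered √(0.8² + 0.1²) ≈ 0.8 units.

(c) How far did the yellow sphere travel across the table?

1.1

The yellow sphere moved from about (3.1, 2.0) to (4.0, 1.4), a distance of √(0.9² + 0.6²) ≈ 1.1.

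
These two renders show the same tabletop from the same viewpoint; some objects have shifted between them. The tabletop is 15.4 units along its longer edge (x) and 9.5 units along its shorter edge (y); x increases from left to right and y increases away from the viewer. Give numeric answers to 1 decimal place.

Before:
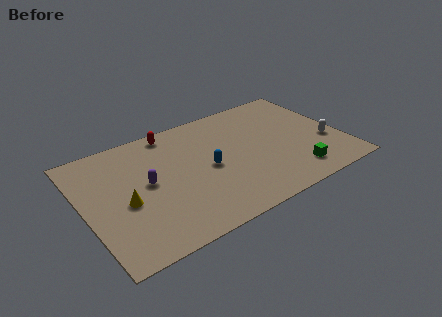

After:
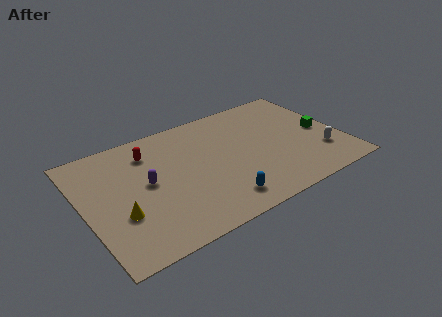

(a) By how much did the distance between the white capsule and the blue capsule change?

-0.7

Before: roughly 7.2 units apart; after: 6.5. That's 0.7 units closer together.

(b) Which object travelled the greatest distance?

the green cube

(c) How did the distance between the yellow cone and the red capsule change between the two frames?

-0.9

They were about 5.6 units apart before and 4.7 after — 0.9 units closer together.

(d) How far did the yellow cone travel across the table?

0.9

From (2.3, 4.1) to (1.9, 3.3), the yellow cone covered √(0.4² + 0.8²) ≈ 0.9 units.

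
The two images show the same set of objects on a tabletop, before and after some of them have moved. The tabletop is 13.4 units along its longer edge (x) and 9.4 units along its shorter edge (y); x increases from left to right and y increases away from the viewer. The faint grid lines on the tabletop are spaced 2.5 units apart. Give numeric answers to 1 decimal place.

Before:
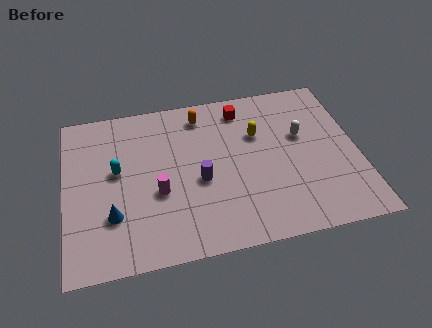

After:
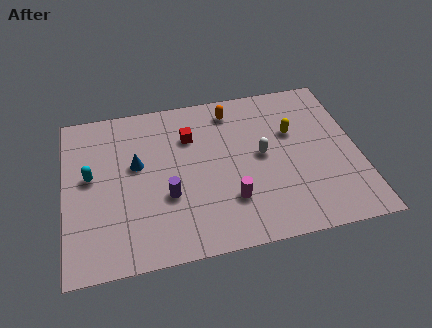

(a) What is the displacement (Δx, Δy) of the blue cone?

(1.2, 2.7)

The blue cone was at about (2.1, 2.8) and moved to about (3.3, 5.5).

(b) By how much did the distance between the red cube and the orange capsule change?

+0.4

The distance was about 1.9 in the first image and 2.3 in the second, so they moved 0.4 units further apart.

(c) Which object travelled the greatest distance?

the magenta cylinder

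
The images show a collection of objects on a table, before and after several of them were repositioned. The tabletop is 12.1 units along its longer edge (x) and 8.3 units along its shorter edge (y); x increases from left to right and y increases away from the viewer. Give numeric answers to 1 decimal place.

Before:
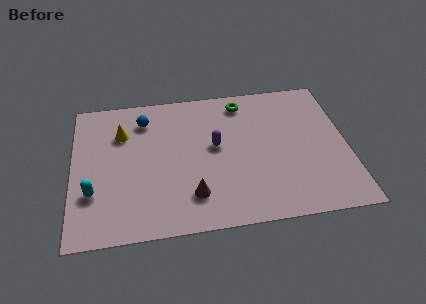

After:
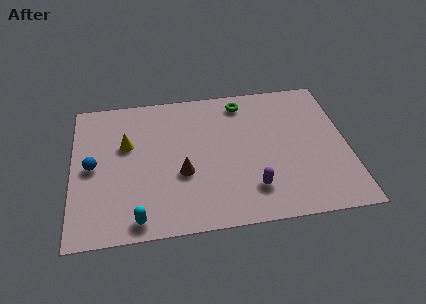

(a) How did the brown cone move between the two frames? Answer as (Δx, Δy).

(-0.4, 1.3)

The brown cone was at about (5.2, 1.9) and moved to about (4.8, 3.2).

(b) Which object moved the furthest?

the blue sphere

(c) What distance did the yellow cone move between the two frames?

0.7

From (2.2, 5.9) to (2.4, 5.2), the yellow cone covered √(0.2² + 0.7²) ≈ 0.7 units.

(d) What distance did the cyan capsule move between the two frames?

2.5

From (0.9, 2.6) to (2.8, 0.9), the cyan capsule covered √(1.9² + 1.7²) ≈ 2.5 units.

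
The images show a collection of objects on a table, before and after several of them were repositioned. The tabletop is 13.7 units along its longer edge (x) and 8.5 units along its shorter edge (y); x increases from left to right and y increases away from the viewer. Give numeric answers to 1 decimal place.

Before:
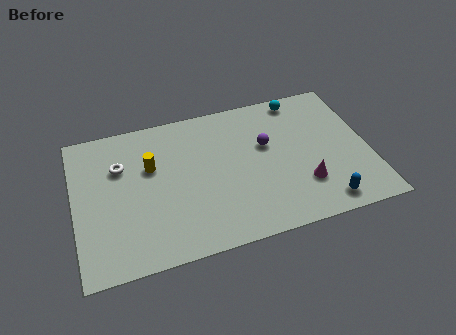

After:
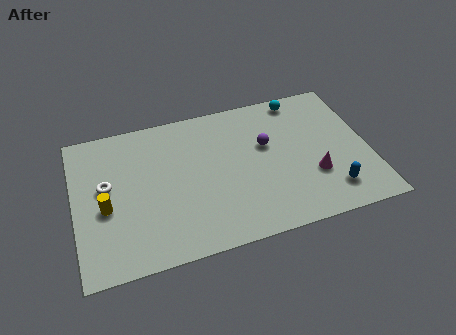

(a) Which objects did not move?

the cyan sphere and the purple sphere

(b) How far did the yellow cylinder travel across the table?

2.8

From (3.6, 5.4) to (1.4, 3.6), the yellow cylinder covered √(2.2² + 1.8²) ≈ 2.8 units.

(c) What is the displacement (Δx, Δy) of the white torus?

(-0.7, -1.0)

From the two frames, the white torus sits at roughly (2.2, 5.8) before and (1.5, 4.8) after.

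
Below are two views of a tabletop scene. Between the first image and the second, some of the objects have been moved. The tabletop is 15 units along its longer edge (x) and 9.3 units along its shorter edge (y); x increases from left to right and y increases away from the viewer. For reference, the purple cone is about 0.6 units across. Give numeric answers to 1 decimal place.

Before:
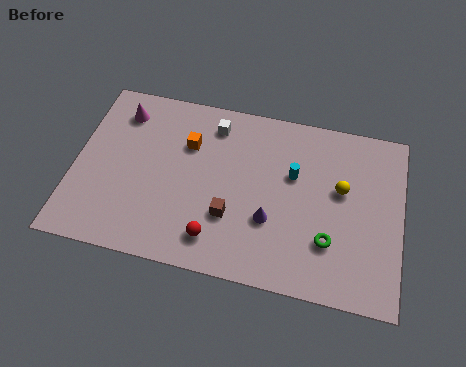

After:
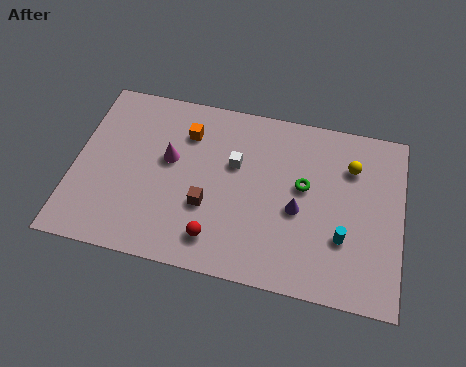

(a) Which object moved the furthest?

the cyan cylinder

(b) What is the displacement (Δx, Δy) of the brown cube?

(-1.1, 0.3)

The brown cube was at about (7.3, 3.0) and moved to about (6.2, 3.3).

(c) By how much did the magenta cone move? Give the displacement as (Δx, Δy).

(2.4, -2.1)

From the two frames, the magenta cone sits at roughly (1.9, 7.5) before and (4.3, 5.4) after.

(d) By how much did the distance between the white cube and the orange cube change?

+0.9

Before: roughly 1.7 units apart; after: 2.6. That's 0.9 units further apart.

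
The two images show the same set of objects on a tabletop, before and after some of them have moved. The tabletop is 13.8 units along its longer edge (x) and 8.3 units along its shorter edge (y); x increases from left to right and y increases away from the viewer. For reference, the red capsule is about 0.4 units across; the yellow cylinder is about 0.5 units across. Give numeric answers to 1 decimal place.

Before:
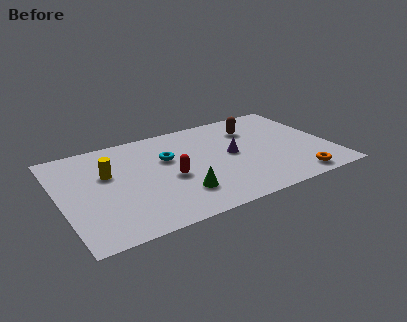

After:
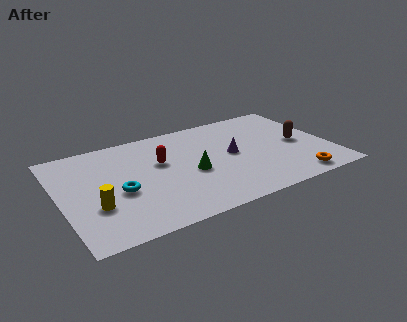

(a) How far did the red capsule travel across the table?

1.5

The red capsule was near (5.5, 3.6) before and (5.2, 5.1) after, so it travelled √(0.3² + 1.5²) ≈ 1.5 units.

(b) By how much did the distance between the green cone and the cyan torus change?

+0.5

Before: roughly 3.2 units apart; after: 3.7. That's 0.5 units further apart.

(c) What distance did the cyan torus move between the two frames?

3.2

The cyan torus moved from about (5.6, 5.3) to (2.9, 3.5), a distance of √(2.7² + 1.8²) ≈ 3.2.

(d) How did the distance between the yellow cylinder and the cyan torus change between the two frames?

-1.6

The distance was about 3.1 in the first image and 1.5 in the second, so they moved 1.6 units closer together.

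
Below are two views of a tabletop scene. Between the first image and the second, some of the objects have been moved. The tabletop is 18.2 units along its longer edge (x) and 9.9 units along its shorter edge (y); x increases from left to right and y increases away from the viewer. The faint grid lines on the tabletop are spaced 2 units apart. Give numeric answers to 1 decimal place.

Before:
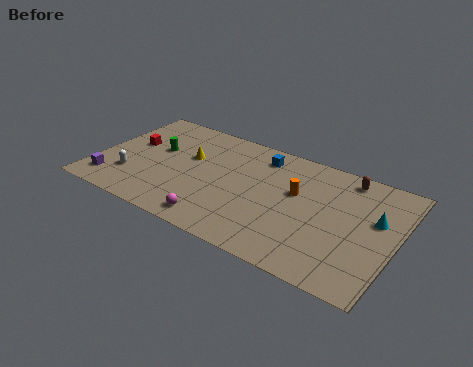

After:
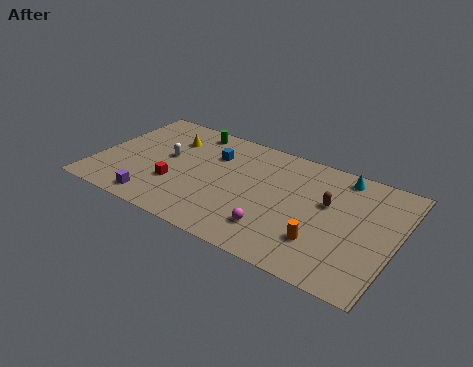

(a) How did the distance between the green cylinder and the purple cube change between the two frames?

+2.8

Before: roughly 4.7 units apart; after: 7.5. That's 2.8 units further apart.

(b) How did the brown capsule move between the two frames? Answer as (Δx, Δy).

(-0.8, -2.7)

The brown capsule was at about (14.8, 8.7) and moved to about (14.0, 6.0).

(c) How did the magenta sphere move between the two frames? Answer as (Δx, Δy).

(3.4, 1.0)

The magenta sphere was at about (7.9, 1.3) and moved to about (11.3, 2.3).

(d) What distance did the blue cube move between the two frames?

3.0

The blue cube moved from about (9.6, 8.2) to (6.8, 7.0), a distance of √(2.8² + 1.2²) ≈ 3.0.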